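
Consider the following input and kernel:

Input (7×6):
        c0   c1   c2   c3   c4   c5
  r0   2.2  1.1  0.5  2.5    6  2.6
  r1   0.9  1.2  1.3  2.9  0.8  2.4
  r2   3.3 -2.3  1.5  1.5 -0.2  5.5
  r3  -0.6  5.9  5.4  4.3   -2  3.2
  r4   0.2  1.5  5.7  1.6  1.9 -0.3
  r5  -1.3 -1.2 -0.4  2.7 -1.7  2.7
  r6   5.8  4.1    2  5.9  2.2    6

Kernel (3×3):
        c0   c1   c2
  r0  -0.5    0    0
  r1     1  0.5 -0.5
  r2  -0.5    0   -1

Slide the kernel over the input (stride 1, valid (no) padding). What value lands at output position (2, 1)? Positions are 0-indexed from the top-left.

5.25

The receptive field on the input at this output position is [-2.3 1.5 1.5 / 5.9 5.4 4.3 / 1.5 5.7 1.6]. Elementwise product with the kernel and sum: -2.3·-0.5 + 5.9·1 + 5.4·0.5 + 4.3·-0.5 + 1.5·-0.5 + 1.6·-1.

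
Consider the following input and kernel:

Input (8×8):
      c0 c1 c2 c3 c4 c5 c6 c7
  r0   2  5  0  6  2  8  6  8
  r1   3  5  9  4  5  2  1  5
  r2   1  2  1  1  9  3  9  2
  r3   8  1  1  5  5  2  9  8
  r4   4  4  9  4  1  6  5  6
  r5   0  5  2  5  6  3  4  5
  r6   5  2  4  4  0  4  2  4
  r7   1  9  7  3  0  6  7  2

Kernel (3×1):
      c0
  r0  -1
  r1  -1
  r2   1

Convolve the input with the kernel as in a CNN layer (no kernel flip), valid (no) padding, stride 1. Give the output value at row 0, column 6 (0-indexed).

2

The receptive field on the input at this output position is [6 / 1 / 9]. Elementwise product with the kernel and sum: 6·-1 + 1·-1 + 9·1.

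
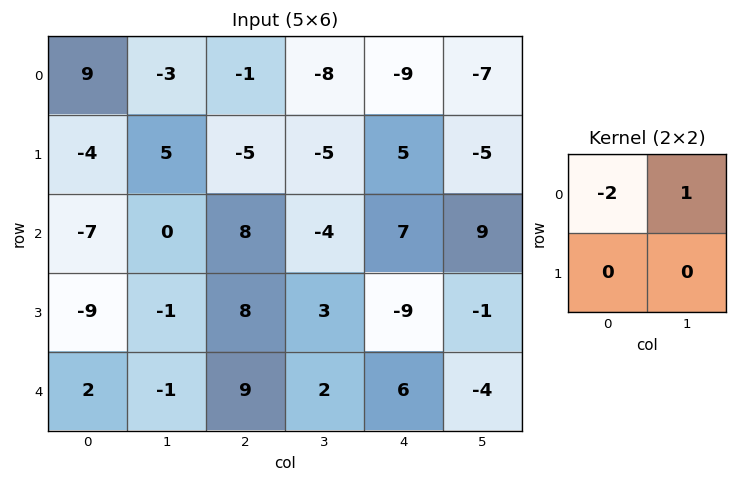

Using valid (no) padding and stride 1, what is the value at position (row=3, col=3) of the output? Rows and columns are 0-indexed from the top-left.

-15

The receptive field on the input at this output position is [3 -9 / 2 6]. Elementwise product with the kernel and sum: 3·-2 + -9·1.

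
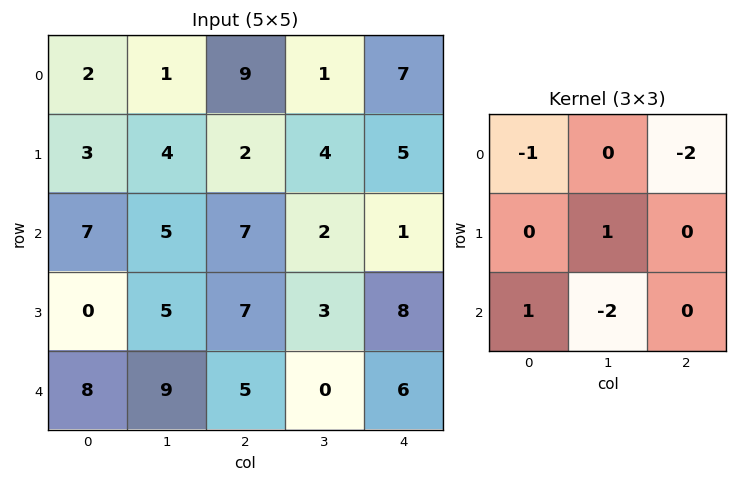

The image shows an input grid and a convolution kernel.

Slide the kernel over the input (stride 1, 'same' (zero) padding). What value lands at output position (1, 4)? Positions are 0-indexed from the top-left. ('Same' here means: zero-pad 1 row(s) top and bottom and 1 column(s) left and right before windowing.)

The receptive field on the zero-padded input at this output position is [1 7 0 / 4 5 0 / 2 1 0]. Elementwise product with the kernel and sum: 1·-1 + 0·-2 + 5·1 + 2·1 + 1·-2.

4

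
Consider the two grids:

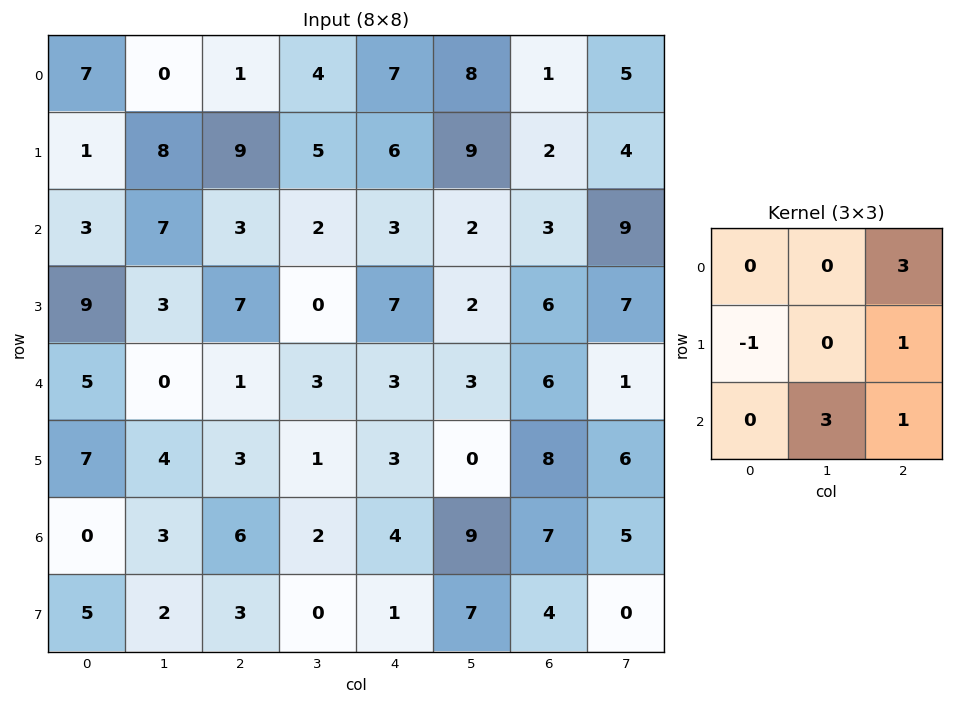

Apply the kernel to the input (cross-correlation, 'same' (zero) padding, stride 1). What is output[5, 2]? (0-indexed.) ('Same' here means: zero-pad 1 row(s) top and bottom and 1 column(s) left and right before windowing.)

26

The receptive field on the zero-padded input at this output position is [0 1 3 / 4 3 1 / 3 6 2]. Elementwise product with the kernel and sum: 3·3 + 4·-1 + 1·1 + 6·3 + 2·1.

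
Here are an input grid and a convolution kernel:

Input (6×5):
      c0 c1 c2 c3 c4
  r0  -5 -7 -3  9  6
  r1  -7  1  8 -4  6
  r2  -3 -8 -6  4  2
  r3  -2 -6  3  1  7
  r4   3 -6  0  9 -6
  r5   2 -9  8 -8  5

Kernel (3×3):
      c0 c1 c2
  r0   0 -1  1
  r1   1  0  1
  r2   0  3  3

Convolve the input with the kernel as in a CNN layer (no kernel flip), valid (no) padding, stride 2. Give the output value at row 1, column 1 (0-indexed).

The receptive field on the input at this output position is [-6 4 2 / 3 1 7 / 0 9 -6]. Elementwise product with the kernel and sum: 4·-1 + 2·1 + 3·1 + 7·1 + 9·3 + -6·3.

17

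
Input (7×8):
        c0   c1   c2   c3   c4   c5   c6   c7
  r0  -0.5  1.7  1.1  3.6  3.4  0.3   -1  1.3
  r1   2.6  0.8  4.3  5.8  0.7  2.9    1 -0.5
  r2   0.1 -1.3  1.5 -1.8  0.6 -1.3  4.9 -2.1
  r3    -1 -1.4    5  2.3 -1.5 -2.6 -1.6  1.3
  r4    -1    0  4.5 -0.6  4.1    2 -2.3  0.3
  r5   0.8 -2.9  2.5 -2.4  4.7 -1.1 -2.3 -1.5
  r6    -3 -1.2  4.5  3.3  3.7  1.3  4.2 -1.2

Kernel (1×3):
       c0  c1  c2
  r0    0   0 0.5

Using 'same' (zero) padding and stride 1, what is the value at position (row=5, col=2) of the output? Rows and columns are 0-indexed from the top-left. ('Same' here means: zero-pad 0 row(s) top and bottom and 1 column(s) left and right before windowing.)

-1.2

The receptive field on the zero-padded input at this output position is [-2.9 2.5 -2.4]. Elementwise product with the kernel and sum: -2.4·0.5.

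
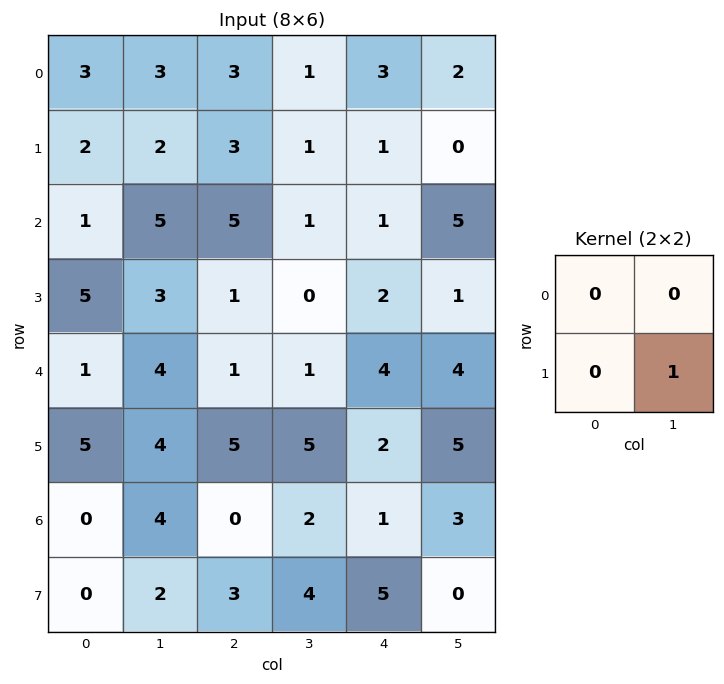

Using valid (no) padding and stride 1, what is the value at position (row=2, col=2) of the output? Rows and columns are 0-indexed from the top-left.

The receptive field on the input at this output position is [5 1 / 1 0]. Elementwise product with the kernel and sum: 0·1.

0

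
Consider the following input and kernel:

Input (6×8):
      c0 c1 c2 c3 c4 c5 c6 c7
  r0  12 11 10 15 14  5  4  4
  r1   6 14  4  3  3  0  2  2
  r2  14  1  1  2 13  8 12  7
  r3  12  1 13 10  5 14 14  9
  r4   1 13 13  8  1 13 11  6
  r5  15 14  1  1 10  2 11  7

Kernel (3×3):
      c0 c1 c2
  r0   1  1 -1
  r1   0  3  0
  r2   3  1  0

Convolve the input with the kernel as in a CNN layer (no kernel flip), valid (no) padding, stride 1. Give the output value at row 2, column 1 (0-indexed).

The receptive field on the input at this output position is [1 1 2 / 1 13 10 / 13 13 8]. Elementwise product with the kernel and sum: 1·1 + 1·1 + 2·-1 + 13·3 + 13·3 + 13·1.

91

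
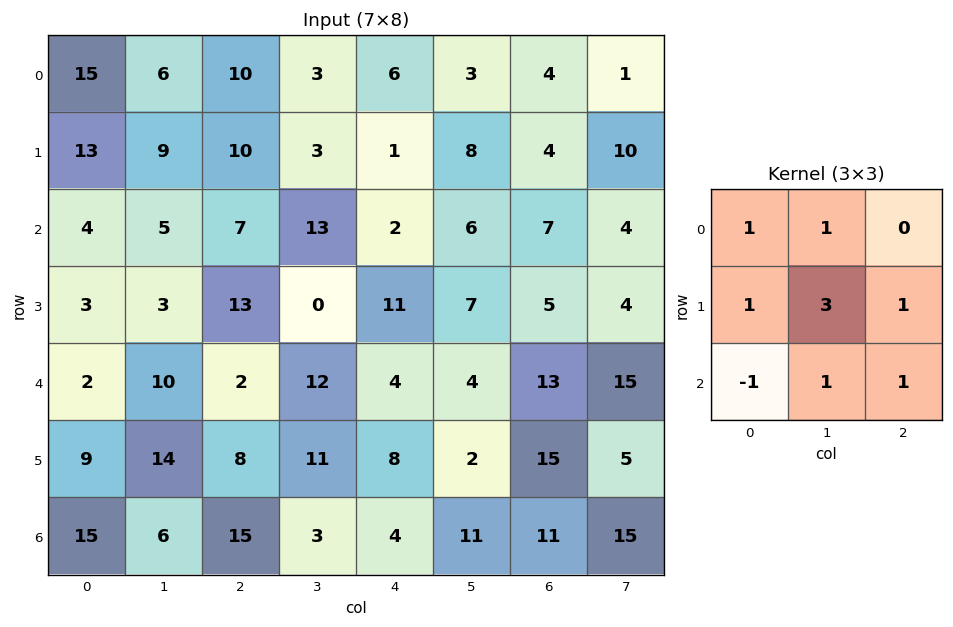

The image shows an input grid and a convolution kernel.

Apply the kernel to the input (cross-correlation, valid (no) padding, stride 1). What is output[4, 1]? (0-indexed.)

73

The receptive field on the input at this output position is [10 2 12 / 14 8 11 / 6 15 3]. Elementwise product with the kernel and sum: 10·1 + 2·1 + 14·1 + 8·3 + 11·1 + 6·-1 + 15·1 + 3·1.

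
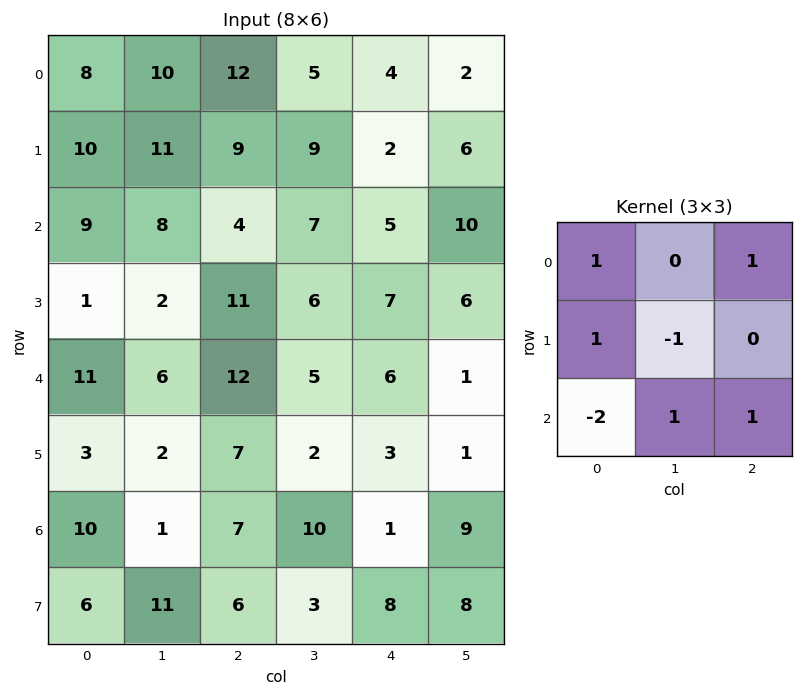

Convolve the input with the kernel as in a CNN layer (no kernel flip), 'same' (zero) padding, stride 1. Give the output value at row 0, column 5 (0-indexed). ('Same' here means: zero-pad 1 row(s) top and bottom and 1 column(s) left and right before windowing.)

4

The receptive field on the zero-padded input at this output position is [0 0 0 / 4 2 0 / 2 6 0]. Elementwise product with the kernel and sum: 0·1 + 0·1 + 4·1 + 2·-1 + 2·-2 + 6·1 + 0·1.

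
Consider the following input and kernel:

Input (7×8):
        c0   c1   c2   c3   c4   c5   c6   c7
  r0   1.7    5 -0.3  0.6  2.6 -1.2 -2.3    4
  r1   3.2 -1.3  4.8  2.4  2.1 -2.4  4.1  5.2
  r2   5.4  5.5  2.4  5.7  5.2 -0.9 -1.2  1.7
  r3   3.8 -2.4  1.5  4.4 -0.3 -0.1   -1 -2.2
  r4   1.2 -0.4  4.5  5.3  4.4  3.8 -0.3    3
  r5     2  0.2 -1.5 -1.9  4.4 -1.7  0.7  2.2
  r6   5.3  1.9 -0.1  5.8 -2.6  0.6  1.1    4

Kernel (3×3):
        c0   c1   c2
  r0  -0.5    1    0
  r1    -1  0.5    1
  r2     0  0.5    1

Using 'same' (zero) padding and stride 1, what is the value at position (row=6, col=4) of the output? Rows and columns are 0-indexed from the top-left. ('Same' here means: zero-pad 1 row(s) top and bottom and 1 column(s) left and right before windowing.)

The receptive field on the zero-padded input at this output position is [-1.9 4.4 -1.7 / 5.8 -2.6 0.6 / 0 0 0]. Elementwise product with the kernel and sum: -1.9·-0.5 + 4.4·1 + 5.8·-1 + -2.6·0.5 + 0.6·1 + 0·0.5 + 0·1.

-1.15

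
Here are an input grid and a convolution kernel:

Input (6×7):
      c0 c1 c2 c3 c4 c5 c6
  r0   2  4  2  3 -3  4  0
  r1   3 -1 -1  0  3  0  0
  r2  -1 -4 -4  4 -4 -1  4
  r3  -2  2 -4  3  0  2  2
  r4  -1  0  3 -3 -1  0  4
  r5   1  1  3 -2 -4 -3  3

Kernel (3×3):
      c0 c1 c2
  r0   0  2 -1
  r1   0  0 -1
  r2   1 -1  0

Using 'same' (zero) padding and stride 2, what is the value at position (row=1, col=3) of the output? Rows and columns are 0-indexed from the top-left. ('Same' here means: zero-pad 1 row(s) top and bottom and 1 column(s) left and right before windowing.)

The receptive field on the zero-padded input at this output position is [0 0 0 / -1 4 0 / 2 2 0]. Elementwise product with the kernel and sum: 0·2 + 0·-1 + 0·-1 + 2·1 + 2·-1.

0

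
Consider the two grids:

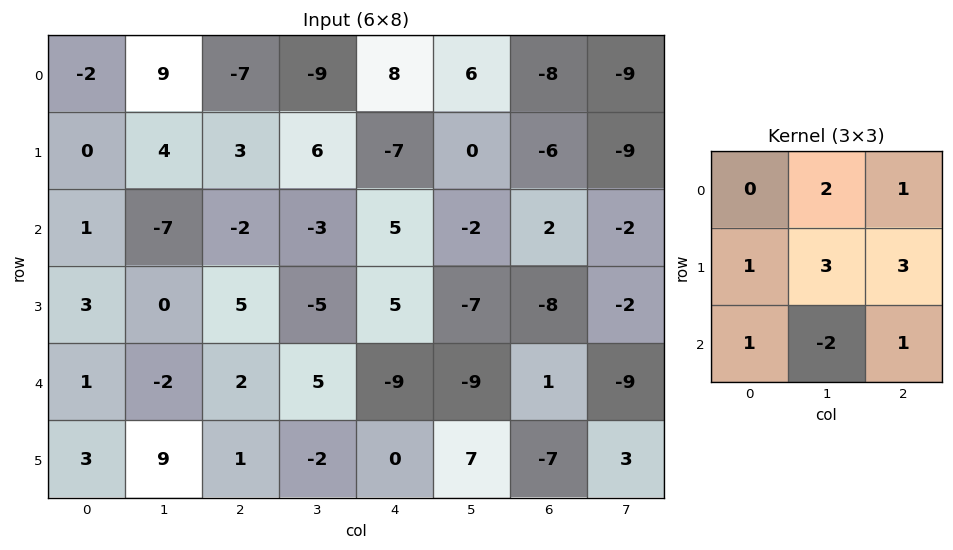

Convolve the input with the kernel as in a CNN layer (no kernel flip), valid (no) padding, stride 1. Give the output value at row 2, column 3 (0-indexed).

The receptive field on the input at this output position is [-3 5 -2 / -5 5 -7 / 5 -9 -9]. Elementwise product with the kernel and sum: 5·2 + -2·1 + -5·1 + 5·3 + -7·3 + 5·1 + -9·-2 + -9·1.

11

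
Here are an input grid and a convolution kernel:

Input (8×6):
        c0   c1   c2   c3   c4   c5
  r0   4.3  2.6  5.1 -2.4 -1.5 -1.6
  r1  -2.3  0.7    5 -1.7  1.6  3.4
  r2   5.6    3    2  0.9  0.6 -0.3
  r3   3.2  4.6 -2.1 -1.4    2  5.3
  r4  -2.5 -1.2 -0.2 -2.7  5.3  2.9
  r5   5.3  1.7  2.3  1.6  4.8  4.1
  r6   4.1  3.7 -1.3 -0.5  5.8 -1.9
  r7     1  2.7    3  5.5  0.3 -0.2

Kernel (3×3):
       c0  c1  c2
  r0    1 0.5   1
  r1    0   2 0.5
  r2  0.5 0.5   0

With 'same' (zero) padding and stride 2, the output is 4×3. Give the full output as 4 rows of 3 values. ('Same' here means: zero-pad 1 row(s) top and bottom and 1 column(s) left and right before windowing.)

Output[0,0]: The receptive field on the zero-padded input at this output position is [0 0 0 / 0 4.3 2.6 / 0 -2.3 0.7]. Elementwise product with the kernel and sum: 0·1 + 0·0.5 + 0·1 + 4.3·2 + 2.6·0.5 + 0·0.5 + -2.3·0.5.
Output[0,1]: The receptive field on the zero-padded input at this output position is [0 0 0 / 2.6 5.1 -2.4 / 0.7 5 -1.7]. Elementwise product with the kernel and sum: 0·1 + 0·0.5 + 0·1 + 5.1·2 + -2.4·0.5 + 0.7·0.5 + 5·0.5.

8.75 11.85 -3.85
13.85 7.2 3.85
3.25 2.4 20.15
14.9 4.45 21.65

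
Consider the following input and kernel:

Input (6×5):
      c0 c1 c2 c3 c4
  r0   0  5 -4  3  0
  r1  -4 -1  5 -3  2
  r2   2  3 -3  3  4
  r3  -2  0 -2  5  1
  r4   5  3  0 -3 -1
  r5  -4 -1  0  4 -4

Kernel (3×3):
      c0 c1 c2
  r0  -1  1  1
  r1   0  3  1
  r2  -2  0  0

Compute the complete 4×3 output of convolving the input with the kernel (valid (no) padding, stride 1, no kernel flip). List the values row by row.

Output[0,0]: The receptive field on the input at this output position is [0 5 -4 / -4 -1 5 / 2 3 -3]. Elementwise product with the kernel and sum: 0·-1 + 5·1 + -4·1 + -1·3 + 5·1 + 2·-2.
Output[0,1]: The receptive field on the input at this output position is [5 -4 3 / -1 5 -3 / 3 -3 3]. Elementwise product with the kernel and sum: 5·-1 + -4·1 + 3·1 + 5·3 + -3·1 + 3·-2.

-1 0 6
18 -3 11
-14 -10 26
17 2 -2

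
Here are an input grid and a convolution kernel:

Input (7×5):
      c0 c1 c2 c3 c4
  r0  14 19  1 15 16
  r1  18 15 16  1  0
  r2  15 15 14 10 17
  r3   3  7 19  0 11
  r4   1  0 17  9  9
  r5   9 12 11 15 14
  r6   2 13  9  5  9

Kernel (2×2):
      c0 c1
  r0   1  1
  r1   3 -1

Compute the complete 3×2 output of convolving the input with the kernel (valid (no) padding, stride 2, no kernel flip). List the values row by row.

Output[0,0]: The receptive field on the input at this output position is [14 19 / 18 15]. Elementwise product with the kernel and sum: 14·1 + 19·1 + 18·3 + 15·-1.
Output[0,1]: The receptive field on the input at this output position is [1 15 / 16 1]. Elementwise product with the kernel and sum: 1·1 + 15·1 + 16·3 + 1·-1.

72 63
32 81
16 44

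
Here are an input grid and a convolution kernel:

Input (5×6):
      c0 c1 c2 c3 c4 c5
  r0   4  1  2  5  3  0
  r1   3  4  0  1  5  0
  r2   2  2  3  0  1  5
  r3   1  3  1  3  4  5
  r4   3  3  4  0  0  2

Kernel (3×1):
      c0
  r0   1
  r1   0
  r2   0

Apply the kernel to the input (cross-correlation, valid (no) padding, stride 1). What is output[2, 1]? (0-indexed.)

The receptive field on the input at this output position is [2 / 3 / 3]. Elementwise product with the kernel and sum: 2·1.

2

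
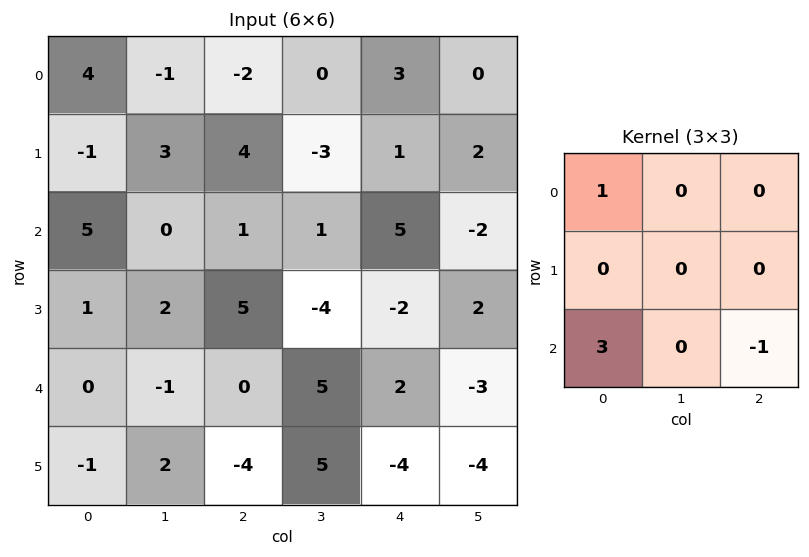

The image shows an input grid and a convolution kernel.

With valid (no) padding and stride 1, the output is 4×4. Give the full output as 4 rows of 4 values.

18 -2 -4 5
-3 13 21 -17
5 -8 -1 19
2 3 -3 15

Output[0,0]: The receptive field on the input at this output position is [4 -1 -2 / -1 3 4 / 5 0 1]. Elementwise product with the kernel and sum: 4·1 + 5·3 + 1·-1.
Output[0,1]: The receptive field on the input at this output position is [-1 -2 0 / 3 4 -3 / 0 1 1]. Elementwise product with the kernel and sum: -1·1 + 0·3 + 1·-1.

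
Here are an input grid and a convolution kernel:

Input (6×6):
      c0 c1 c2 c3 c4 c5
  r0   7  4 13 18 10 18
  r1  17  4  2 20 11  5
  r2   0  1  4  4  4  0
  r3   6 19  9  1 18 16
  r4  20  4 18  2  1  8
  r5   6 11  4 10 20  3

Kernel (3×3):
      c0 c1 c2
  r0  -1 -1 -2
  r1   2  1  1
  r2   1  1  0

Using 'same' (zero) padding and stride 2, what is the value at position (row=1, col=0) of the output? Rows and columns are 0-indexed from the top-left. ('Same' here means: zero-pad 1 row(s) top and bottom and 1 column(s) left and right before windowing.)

-18

The receptive field on the zero-padded input at this output position is [0 17 4 / 0 0 1 / 0 6 19]. Elementwise product with the kernel and sum: 0·-1 + 17·-1 + 4·-2 + 0·2 + 0·1 + 1·1 + 0·1 + 6·1.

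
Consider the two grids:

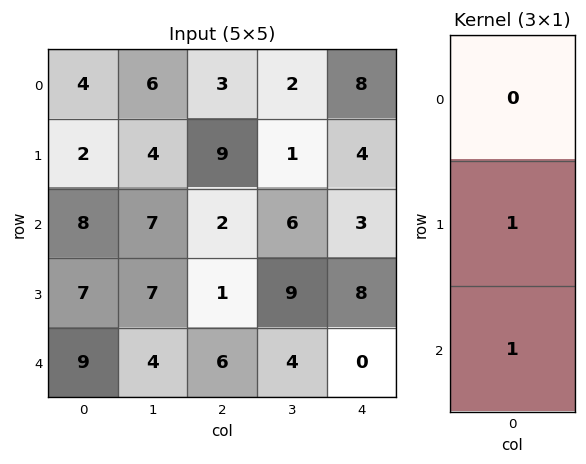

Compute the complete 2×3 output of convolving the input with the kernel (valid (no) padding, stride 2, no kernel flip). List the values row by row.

10 11 7
16 7 8

Output[0,0]: The receptive field on the input at this output position is [4 / 2 / 8]. Elementwise product with the kernel and sum: 2·1 + 8·1.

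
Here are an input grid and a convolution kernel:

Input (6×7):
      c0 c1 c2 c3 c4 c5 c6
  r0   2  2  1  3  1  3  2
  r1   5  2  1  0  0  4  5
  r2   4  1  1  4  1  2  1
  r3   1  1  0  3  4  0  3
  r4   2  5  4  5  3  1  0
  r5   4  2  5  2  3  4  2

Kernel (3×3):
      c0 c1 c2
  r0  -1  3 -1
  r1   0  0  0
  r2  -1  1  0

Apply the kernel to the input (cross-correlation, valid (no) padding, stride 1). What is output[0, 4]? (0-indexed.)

7

The receptive field on the input at this output position is [1 3 2 / 0 4 5 / 1 2 1]. Elementwise product with the kernel and sum: 1·-1 + 3·3 + 2·-1 + 1·-1 + 2·1.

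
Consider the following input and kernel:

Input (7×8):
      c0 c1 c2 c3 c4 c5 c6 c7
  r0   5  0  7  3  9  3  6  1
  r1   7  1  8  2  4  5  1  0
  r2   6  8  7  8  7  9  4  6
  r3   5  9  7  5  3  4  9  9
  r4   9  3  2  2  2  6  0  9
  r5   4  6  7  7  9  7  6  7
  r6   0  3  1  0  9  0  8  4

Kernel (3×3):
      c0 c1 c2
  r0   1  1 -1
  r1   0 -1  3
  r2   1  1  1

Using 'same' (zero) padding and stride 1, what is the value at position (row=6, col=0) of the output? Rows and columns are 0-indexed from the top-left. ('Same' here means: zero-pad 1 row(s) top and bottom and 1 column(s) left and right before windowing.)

7

The receptive field on the zero-padded input at this output position is [0 4 6 / 0 0 3 / 0 0 0]. Elementwise product with the kernel and sum: 0·1 + 4·1 + 6·-1 + 0·-1 + 3·3 + 0·1 + 0·1 + 0·1.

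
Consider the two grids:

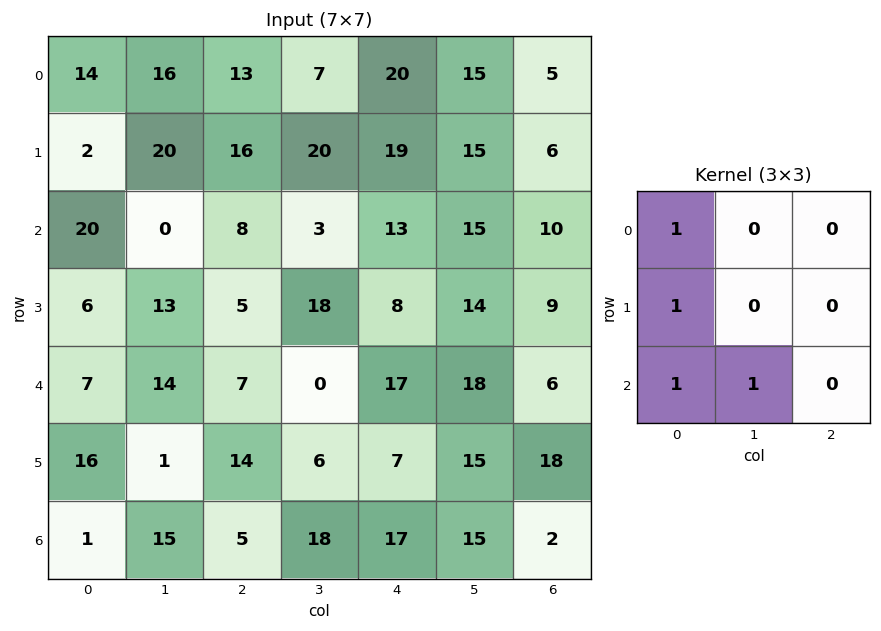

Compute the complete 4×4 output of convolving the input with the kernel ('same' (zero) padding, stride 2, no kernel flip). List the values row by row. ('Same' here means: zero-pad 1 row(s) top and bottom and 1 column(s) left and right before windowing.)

2 52 46 36
6 38 49 53
16 42 31 65
0 16 24 30

Output[0,0]: The receptive field on the zero-padded input at this output position is [0 0 0 / 0 14 16 / 0 2 20]. Elementwise product with the kernel and sum: 0·1 + 0·1 + 0·1 + 2·1.
Output[0,1]: The receptive field on the zero-padded input at this output position is [0 0 0 / 16 13 7 / 20 16 20]. Elementwise product with the kernel and sum: 0·1 + 16·1 + 20·1 + 16·1.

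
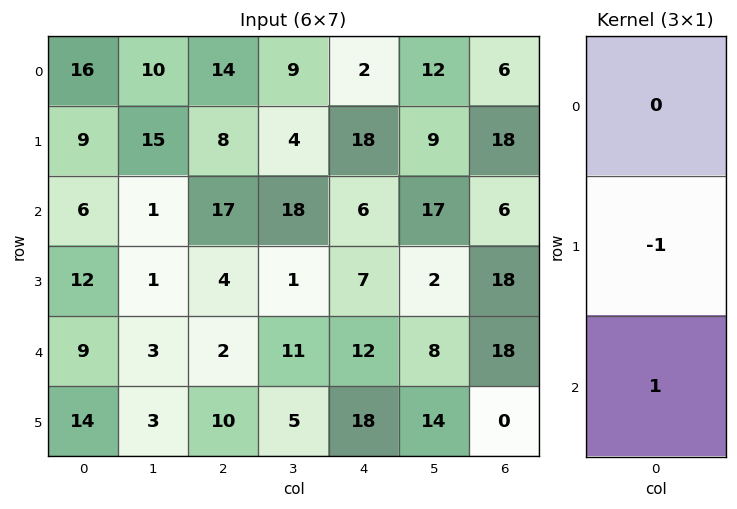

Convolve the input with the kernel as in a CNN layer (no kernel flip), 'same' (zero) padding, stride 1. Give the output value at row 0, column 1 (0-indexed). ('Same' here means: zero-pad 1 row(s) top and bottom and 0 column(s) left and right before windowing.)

5

The receptive field on the zero-padded input at this output position is [0 / 10 / 15]. Elementwise product with the kernel and sum: 10·-1 + 15·1.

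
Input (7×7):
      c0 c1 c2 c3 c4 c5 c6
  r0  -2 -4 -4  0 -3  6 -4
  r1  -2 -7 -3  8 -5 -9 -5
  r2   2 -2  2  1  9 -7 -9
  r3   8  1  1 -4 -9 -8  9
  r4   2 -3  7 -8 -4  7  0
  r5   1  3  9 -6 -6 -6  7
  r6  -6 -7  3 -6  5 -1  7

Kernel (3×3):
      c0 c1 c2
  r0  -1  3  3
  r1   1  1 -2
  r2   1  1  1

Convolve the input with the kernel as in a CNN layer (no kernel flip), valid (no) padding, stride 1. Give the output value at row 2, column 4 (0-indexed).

-89

The receptive field on the input at this output position is [9 -7 -9 / -9 -8 9 / -4 7 0]. Elementwise product with the kernel and sum: 9·-1 + -7·3 + -9·3 + -9·1 + -8·1 + 9·-2 + -4·1 + 7·1 + 0·1.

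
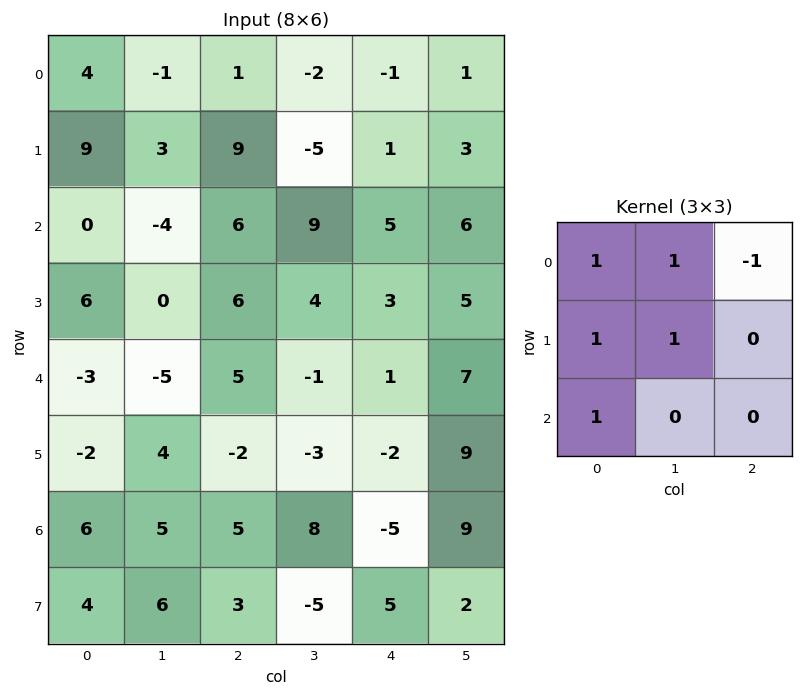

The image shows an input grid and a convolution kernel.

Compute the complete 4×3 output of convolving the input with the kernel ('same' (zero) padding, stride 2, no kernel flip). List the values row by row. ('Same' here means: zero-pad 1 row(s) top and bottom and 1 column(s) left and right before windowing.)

Output[0,0]: The receptive field on the zero-padded input at this output position is [0 0 0 / 0 4 -1 / 0 9 3]. Elementwise product with the kernel and sum: 0·1 + 0·1 + 0·-1 + 0·1 + 4·1 + 0·1.

4 3 -8
6 19 11
3 6 -1
0 21 -16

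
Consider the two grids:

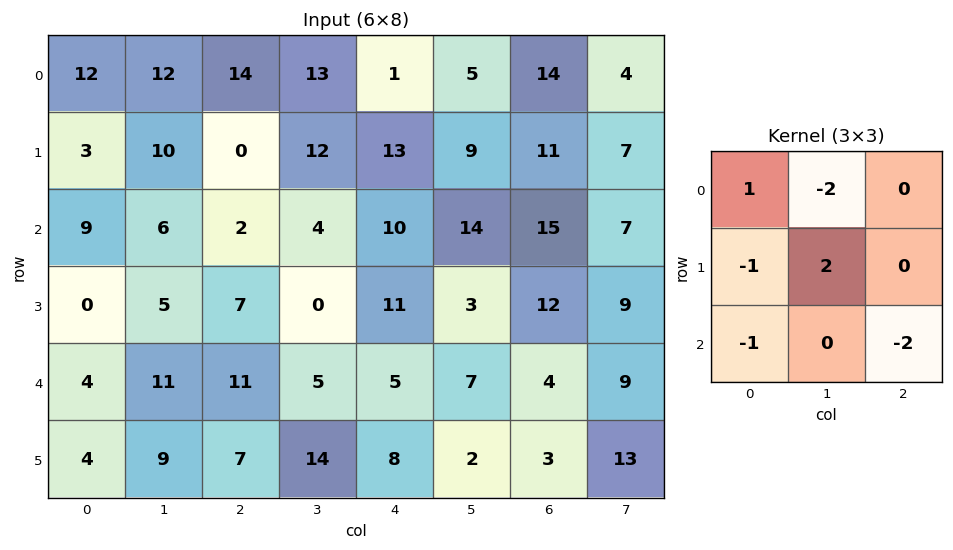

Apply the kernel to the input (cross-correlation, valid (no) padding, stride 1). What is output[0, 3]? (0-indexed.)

-7

The receptive field on the input at this output position is [13 1 5 / 12 13 9 / 4 10 14]. Elementwise product with the kernel and sum: 13·1 + 1·-2 + 12·-1 + 13·2 + 4·-1 + 14·-2.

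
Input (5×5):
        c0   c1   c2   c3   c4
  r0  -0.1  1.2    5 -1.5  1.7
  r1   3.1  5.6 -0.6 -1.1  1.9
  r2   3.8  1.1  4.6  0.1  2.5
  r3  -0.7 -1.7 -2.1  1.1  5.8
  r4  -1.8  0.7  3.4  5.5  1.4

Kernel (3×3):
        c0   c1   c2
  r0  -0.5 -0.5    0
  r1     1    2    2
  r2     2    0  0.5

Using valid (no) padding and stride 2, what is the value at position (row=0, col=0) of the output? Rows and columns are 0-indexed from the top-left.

The receptive field on the input at this output position is [-0.1 1.2 5 / 3.1 5.6 -0.6 / 3.8 1.1 4.6]. Elementwise product with the kernel and sum: -0.1·-0.5 + 1.2·-0.5 + 3.1·1 + 5.6·2 + -0.6·2 + 3.8·2 + 4.6·0.5.

22.45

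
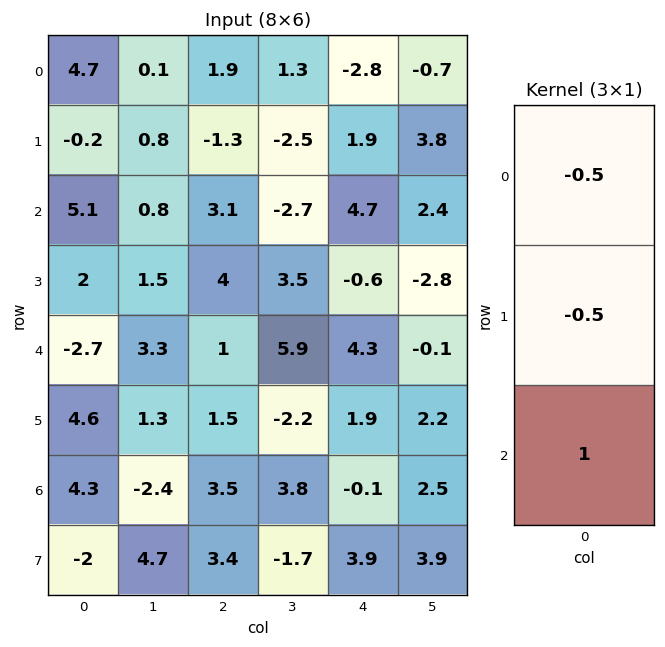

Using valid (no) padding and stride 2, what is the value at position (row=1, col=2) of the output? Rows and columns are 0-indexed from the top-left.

2.25

The receptive field on the input at this output position is [4.7 / -0.6 / 4.3]. Elementwise product with the kernel and sum: 4.7·-0.5 + -0.6·-0.5 + 4.3·1.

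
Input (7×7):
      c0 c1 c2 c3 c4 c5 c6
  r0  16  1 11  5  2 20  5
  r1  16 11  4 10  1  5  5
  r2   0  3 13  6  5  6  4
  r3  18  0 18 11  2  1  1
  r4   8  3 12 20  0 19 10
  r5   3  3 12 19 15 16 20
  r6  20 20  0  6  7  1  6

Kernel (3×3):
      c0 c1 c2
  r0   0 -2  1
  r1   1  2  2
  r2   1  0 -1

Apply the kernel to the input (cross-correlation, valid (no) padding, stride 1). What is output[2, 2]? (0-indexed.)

The receptive field on the input at this output position is [13 6 5 / 18 11 2 / 12 20 0]. Elementwise product with the kernel and sum: 6·-2 + 5·1 + 18·1 + 11·2 + 2·2 + 12·1 + 0·-1.

49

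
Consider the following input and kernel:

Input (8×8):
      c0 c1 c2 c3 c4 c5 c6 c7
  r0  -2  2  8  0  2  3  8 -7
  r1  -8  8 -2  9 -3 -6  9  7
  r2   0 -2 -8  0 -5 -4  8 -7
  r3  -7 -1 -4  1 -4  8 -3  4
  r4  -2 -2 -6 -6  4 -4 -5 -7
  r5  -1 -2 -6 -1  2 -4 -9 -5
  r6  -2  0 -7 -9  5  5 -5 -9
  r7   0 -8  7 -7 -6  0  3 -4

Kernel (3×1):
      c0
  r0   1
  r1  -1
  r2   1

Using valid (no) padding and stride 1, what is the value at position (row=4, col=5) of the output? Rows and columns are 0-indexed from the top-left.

The receptive field on the input at this output position is [-4 / -4 / 5]. Elementwise product with the kernel and sum: -4·1 + -4·-1 + 5·1.

5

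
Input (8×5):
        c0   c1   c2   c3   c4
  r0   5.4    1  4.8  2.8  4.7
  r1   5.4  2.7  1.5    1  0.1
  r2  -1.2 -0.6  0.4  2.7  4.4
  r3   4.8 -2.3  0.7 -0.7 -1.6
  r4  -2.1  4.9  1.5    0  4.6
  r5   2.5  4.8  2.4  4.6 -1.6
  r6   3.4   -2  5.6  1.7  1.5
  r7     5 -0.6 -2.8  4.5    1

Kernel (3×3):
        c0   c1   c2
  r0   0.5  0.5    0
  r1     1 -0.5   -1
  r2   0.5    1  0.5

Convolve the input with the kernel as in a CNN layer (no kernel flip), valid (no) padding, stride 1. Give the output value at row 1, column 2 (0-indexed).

The receptive field on the input at this output position is [1.5 1 0.1 / 0.4 2.7 4.4 / 0.7 -0.7 -1.6]. Elementwise product with the kernel and sum: 1.5·0.5 + 1·0.5 + 0.4·1 + 2.7·-0.5 + 4.4·-1 + 0.7·0.5 + -0.7·1 + -1.6·0.5.

-5.25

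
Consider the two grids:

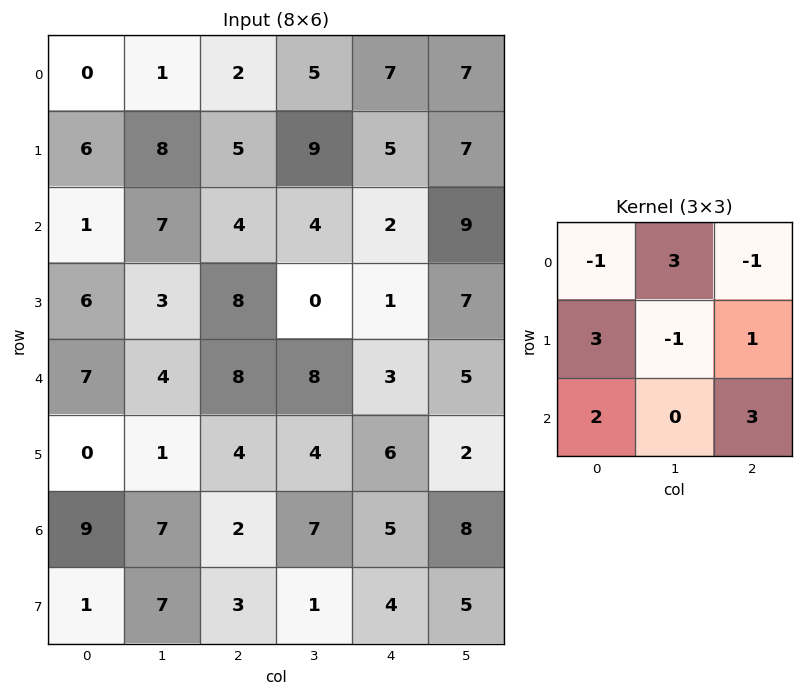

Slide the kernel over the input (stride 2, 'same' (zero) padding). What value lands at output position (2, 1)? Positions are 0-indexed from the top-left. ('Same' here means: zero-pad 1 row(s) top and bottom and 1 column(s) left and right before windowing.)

The receptive field on the zero-padded input at this output position is [3 8 0 / 4 8 8 / 1 4 4]. Elementwise product with the kernel and sum: 3·-1 + 8·3 + 0·-1 + 4·3 + 8·-1 + 8·1 + 1·2 + 4·3.

47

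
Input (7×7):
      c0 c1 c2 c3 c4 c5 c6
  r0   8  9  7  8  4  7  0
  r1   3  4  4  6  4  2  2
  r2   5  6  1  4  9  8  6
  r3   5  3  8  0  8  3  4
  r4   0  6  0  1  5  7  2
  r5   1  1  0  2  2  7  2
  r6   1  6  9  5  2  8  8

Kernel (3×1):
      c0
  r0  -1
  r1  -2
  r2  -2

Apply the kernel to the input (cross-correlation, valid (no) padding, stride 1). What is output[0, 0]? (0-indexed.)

-24

The receptive field on the input at this output position is [8 / 3 / 5]. Elementwise product with the kernel and sum: 8·-1 + 3·-2 + 5·-2.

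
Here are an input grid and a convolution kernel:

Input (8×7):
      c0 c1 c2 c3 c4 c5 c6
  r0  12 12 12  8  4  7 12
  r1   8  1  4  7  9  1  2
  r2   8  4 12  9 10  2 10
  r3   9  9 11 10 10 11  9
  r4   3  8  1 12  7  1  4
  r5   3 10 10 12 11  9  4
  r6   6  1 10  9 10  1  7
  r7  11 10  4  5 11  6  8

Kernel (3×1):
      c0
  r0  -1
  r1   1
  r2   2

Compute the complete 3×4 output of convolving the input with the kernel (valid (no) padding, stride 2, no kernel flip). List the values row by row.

12 16 25 10
7 1 14 7
12 29 24 14

Output[0,0]: The receptive field on the input at this output position is [12 / 8 / 8]. Elementwise product with the kernel and sum: 12·-1 + 8·1 + 8·2.
Output[0,1]: The receptive field on the input at this output position is [12 / 4 / 12]. Elementwise product with the kernel and sum: 12·-1 + 4·1 + 12·2.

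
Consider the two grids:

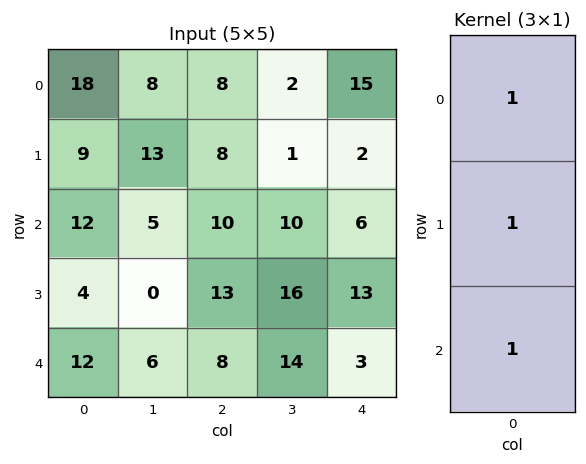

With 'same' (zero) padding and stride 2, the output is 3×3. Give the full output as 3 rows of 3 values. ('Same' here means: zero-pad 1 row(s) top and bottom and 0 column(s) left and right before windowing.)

27 16 17
25 31 21
16 21 16

Output[0,0]: The receptive field on the zero-padded input at this output position is [0 / 18 / 9]. Elementwise product with the kernel and sum: 0·1 + 18·1 + 9·1.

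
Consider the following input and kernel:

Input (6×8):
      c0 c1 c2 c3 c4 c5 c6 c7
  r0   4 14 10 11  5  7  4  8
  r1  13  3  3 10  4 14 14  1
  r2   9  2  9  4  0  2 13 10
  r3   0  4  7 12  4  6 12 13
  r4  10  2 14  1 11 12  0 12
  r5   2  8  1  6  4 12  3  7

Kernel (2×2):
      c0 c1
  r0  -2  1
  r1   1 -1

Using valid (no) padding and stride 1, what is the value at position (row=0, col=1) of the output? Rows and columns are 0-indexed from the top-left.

The receptive field on the input at this output position is [14 10 / 3 3]. Elementwise product with the kernel and sum: 14·-2 + 10·1 + 3·1 + 3·-1.

-18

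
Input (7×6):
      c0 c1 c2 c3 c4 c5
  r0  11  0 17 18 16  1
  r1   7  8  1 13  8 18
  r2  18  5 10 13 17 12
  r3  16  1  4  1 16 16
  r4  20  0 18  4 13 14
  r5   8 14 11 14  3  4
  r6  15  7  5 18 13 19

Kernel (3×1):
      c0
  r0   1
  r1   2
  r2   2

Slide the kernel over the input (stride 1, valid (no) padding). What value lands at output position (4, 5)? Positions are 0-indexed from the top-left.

60

The receptive field on the input at this output position is [14 / 4 / 19]. Elementwise product with the kernel and sum: 14·1 + 4·2 + 19·2.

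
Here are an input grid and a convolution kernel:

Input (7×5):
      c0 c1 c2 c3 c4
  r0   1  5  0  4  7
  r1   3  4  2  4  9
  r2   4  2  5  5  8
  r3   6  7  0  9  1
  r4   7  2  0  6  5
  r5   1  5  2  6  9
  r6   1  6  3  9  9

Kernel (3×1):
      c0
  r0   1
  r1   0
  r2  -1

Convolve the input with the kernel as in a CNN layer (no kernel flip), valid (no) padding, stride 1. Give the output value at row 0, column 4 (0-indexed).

-1

The receptive field on the input at this output position is [7 / 9 / 8]. Elementwise product with the kernel and sum: 7·1 + 8·-1.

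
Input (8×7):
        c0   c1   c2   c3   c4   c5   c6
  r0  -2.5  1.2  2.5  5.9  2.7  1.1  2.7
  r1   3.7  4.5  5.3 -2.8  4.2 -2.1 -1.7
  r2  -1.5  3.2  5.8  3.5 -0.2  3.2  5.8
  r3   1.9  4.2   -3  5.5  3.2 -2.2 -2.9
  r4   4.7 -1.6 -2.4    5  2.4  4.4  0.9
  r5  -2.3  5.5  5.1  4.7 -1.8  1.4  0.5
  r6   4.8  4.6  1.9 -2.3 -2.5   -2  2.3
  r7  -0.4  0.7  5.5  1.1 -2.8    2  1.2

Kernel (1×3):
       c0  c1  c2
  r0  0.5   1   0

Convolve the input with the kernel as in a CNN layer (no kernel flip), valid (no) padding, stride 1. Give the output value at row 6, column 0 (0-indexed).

The receptive field on the input at this output position is [4.8 4.6 1.9]. Elementwise product with the kernel and sum: 4.8·0.5 + 4.6·1.

7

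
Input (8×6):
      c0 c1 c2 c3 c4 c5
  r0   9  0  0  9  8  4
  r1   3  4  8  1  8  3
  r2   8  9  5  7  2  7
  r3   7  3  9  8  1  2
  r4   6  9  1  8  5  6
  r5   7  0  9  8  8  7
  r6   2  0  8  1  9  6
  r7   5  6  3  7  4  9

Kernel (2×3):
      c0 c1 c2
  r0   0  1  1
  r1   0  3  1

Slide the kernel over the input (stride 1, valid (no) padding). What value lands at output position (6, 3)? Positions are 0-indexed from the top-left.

36

The receptive field on the input at this output position is [1 9 6 / 7 4 9]. Elementwise product with the kernel and sum: 9·1 + 6·1 + 4·3 + 9·1.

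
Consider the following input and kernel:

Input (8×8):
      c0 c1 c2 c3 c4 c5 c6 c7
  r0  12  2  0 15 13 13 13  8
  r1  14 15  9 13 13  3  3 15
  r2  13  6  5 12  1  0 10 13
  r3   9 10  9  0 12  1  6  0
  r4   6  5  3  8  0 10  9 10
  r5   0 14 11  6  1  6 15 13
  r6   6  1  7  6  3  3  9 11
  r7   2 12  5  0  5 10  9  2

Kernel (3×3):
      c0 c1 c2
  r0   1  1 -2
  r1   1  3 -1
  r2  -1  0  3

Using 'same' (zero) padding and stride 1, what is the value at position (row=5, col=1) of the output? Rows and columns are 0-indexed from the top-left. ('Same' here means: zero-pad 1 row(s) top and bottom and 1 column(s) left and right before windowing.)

The receptive field on the zero-padded input at this output position is [6 5 3 / 0 14 11 / 6 1 7]. Elementwise product with the kernel and sum: 6·1 + 5·1 + 3·-2 + 0·1 + 14·3 + 11·-1 + 6·-1 + 7·3.

51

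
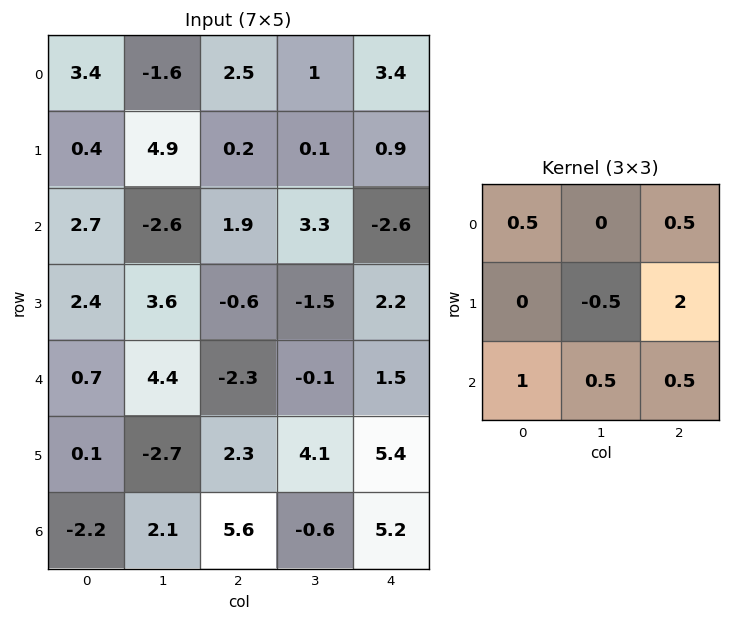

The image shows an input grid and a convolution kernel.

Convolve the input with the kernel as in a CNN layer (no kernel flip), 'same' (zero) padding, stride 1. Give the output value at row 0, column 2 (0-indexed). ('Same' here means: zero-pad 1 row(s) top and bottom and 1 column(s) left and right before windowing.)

5.8

The receptive field on the zero-padded input at this output position is [0 0 0 / -1.6 2.5 1 / 4.9 0.2 0.1]. Elementwise product with the kernel and sum: 0·0.5 + 0·0.5 + 2.5·-0.5 + 1·2 + 4.9·1 + 0.2·0.5 + 0.1·0.5.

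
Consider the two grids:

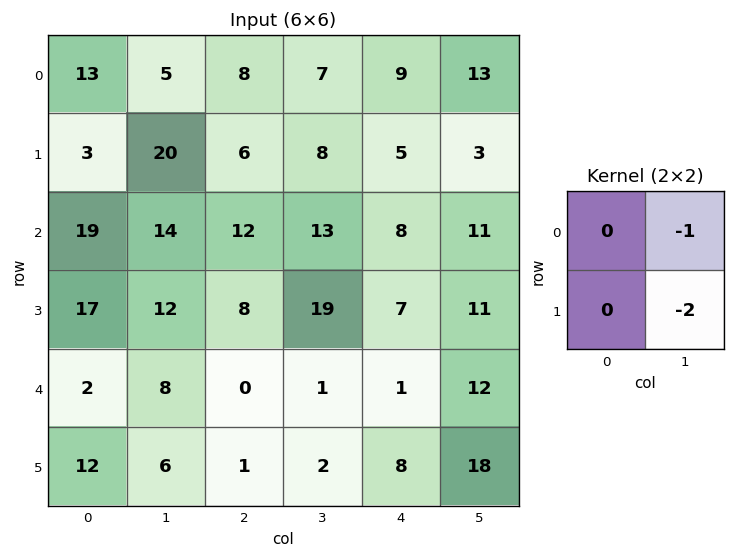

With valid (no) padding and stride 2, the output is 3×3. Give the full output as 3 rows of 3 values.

-45 -23 -19
-38 -51 -33
-20 -5 -48

Output[0,0]: The receptive field on the input at this output position is [13 5 / 3 20]. Elementwise product with the kernel and sum: 5·-1 + 20·-2.
Output[0,1]: The receptive field on the input at this output position is [8 7 / 6 8]. Elementwise product with the kernel and sum: 7·-1 + 8·-2.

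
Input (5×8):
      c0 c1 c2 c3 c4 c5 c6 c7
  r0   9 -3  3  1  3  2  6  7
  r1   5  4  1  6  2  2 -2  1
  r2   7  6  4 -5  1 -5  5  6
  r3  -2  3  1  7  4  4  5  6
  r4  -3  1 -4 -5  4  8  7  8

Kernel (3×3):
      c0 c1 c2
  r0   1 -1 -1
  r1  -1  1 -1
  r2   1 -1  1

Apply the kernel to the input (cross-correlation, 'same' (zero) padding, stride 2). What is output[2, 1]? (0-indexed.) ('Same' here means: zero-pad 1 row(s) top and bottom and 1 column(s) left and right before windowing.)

The receptive field on the zero-padded input at this output position is [3 1 7 / 1 -4 -5 / 0 0 0]. Elementwise product with the kernel and sum: 3·1 + 1·-1 + 7·-1 + 1·-1 + -4·1 + -5·-1 + 0·1 + 0·-1 + 0·1.

-5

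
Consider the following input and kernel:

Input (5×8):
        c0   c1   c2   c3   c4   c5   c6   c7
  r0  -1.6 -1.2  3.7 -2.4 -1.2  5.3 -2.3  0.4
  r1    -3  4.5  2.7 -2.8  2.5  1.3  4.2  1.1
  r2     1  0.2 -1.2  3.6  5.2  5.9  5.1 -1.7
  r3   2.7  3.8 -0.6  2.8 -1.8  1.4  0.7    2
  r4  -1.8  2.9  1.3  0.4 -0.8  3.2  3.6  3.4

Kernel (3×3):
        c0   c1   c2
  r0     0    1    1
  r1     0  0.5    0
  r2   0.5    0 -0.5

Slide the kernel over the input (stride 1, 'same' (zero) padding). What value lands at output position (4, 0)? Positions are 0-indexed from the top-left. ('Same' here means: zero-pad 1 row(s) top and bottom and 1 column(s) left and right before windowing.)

5.6

The receptive field on the zero-padded input at this output position is [0 2.7 3.8 / 0 -1.8 2.9 / 0 0 0]. Elementwise product with the kernel and sum: 2.7·1 + 3.8·1 + -1.8·0.5 + 0·0.5 + 0·-0.5.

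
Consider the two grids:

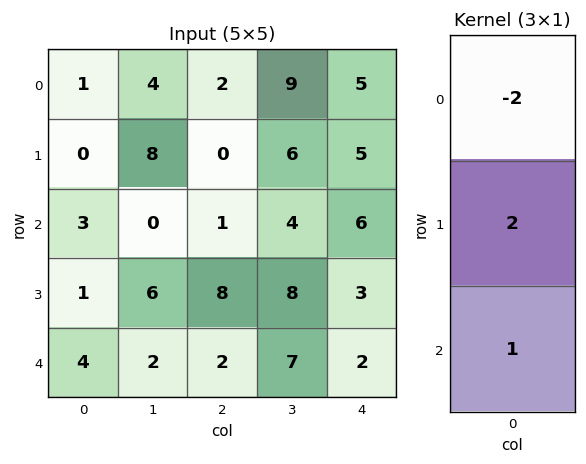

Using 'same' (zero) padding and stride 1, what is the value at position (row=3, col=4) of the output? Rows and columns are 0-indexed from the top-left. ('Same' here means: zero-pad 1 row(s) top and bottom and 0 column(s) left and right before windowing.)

The receptive field on the zero-padded input at this output position is [6 / 3 / 2]. Elementwise product with the kernel and sum: 6·-2 + 3·2 + 2·1.

-4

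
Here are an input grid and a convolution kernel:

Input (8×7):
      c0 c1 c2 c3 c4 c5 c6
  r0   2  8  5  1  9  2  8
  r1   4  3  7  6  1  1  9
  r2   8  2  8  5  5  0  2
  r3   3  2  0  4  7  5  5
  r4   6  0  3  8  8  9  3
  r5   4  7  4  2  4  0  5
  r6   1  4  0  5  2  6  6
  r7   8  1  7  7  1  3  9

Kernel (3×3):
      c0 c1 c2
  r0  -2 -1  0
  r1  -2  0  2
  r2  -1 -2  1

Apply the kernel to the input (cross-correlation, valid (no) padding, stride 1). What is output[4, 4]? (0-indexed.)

The receptive field on the input at this output position is [8 9 3 / 4 0 5 / 2 6 6]. Elementwise product with the kernel and sum: 8·-2 + 9·-1 + 4·-2 + 5·2 + 2·-1 + 6·-2 + 6·1.

-31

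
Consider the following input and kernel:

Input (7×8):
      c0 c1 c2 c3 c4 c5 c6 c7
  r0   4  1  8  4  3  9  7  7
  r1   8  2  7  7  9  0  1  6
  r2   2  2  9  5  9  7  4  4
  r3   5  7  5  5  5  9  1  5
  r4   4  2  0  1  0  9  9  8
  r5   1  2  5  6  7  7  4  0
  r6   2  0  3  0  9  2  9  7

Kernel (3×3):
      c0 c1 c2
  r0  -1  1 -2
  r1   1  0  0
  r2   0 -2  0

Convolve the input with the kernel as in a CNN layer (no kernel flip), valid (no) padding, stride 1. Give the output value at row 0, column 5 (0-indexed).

The receptive field on the input at this output position is [9 7 7 / 0 1 6 / 7 4 4]. Elementwise product with the kernel and sum: 9·-1 + 7·1 + 7·-2 + 0·1 + 4·-2.

-24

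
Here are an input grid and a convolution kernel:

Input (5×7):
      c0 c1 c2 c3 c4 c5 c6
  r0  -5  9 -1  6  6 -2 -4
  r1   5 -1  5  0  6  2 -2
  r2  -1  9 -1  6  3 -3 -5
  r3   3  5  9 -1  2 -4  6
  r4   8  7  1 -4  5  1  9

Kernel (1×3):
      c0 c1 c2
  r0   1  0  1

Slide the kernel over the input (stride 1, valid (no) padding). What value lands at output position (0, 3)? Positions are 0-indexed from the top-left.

The receptive field on the input at this output position is [6 6 -2]. Elementwise product with the kernel and sum: 6·1 + -2·1.

4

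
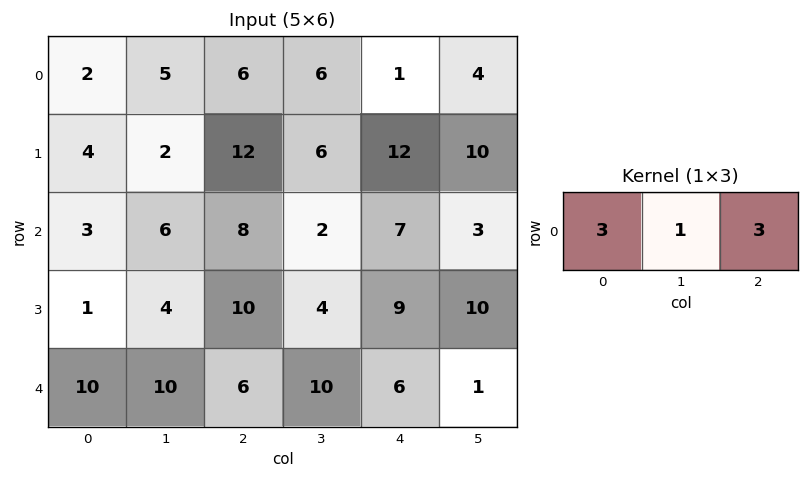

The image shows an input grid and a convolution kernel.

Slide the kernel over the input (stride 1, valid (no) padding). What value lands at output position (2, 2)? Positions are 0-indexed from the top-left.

47

The receptive field on the input at this output position is [8 2 7]. Elementwise product with the kernel and sum: 8·3 + 2·1 + 7·3.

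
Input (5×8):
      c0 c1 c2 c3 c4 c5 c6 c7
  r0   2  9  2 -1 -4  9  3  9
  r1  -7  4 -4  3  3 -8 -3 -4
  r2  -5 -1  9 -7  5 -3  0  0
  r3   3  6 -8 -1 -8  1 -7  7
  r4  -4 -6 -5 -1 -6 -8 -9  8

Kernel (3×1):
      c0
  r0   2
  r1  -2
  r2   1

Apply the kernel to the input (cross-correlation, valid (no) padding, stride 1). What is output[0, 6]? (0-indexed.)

The receptive field on the input at this output position is [3 / -3 / 0]. Elementwise product with the kernel and sum: 3·2 + -3·-2 + 0·1.

12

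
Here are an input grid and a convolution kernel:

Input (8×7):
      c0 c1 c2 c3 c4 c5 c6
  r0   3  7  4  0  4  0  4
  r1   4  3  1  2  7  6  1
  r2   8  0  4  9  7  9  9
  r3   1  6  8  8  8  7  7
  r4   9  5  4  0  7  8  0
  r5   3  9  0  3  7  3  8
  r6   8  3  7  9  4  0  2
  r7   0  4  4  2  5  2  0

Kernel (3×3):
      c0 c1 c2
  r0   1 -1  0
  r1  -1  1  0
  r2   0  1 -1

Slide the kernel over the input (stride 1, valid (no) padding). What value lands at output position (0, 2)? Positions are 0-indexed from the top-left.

7

The receptive field on the input at this output position is [4 0 4 / 1 2 7 / 4 9 7]. Elementwise product with the kernel and sum: 4·1 + 0·-1 + 1·-1 + 2·1 + 9·1 + 7·-1.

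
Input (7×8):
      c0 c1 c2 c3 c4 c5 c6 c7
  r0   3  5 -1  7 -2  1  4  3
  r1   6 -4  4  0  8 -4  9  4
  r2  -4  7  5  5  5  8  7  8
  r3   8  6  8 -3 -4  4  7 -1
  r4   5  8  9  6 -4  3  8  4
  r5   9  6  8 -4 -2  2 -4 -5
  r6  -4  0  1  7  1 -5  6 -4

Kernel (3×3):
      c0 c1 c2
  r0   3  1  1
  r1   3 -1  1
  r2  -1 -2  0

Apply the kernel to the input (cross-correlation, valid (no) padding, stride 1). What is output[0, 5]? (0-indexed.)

The receptive field on the input at this output position is [1 4 3 / -4 9 4 / 8 7 8]. Elementwise product with the kernel and sum: 1·3 + 4·1 + 3·1 + -4·3 + 9·-1 + 4·1 + 8·-1 + 7·-2.

-29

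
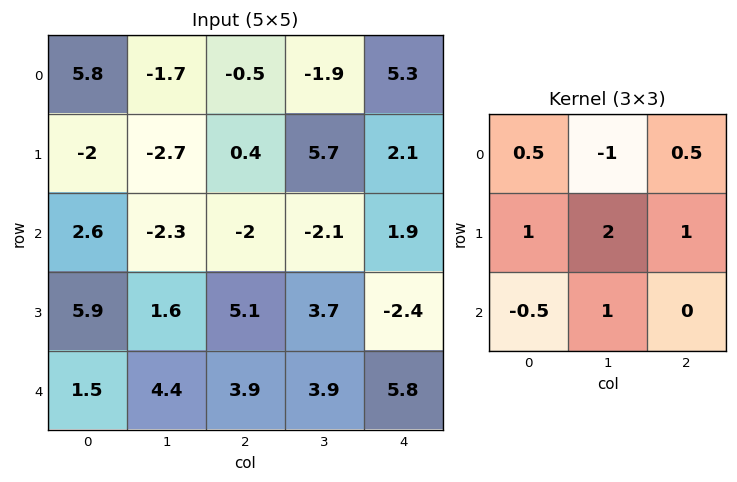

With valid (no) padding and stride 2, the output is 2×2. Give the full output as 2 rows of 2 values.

-6.25 17.1
20.45 14.1

Output[0,0]: The receptive field on the input at this output position is [5.8 -1.7 -0.5 / -2 -2.7 0.4 / 2.6 -2.3 -2]. Elementwise product with the kernel and sum: 5.8·0.5 + -1.7·-1 + -0.5·0.5 + -2·1 + -2.7·2 + 0.4·1 + 2.6·-0.5 + -2.3·1.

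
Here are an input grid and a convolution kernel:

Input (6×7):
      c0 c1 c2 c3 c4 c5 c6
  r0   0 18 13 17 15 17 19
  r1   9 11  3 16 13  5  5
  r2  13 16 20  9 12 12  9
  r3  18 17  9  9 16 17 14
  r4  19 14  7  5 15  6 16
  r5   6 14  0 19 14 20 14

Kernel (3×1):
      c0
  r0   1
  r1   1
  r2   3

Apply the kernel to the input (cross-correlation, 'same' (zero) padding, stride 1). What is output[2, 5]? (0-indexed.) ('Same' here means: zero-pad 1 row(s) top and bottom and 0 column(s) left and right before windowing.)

68

The receptive field on the zero-padded input at this output position is [5 / 12 / 17]. Elementwise product with the kernel and sum: 5·1 + 12·1 + 17·3.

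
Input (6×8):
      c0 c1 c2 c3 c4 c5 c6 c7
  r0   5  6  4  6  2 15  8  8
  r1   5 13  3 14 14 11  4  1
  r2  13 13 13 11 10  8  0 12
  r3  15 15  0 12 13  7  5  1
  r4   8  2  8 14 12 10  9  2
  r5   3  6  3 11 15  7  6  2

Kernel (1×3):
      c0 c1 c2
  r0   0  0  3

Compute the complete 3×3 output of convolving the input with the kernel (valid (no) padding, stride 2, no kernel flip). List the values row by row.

Output[0,0]: The receptive field on the input at this output position is [5 6 4]. Elementwise product with the kernel and sum: 4·3.
Output[0,1]: The receptive field on the input at this output position is [4 6 2]. Elementwise product with the kernel and sum: 2·3.

12 6 24
39 30 0
24 36 27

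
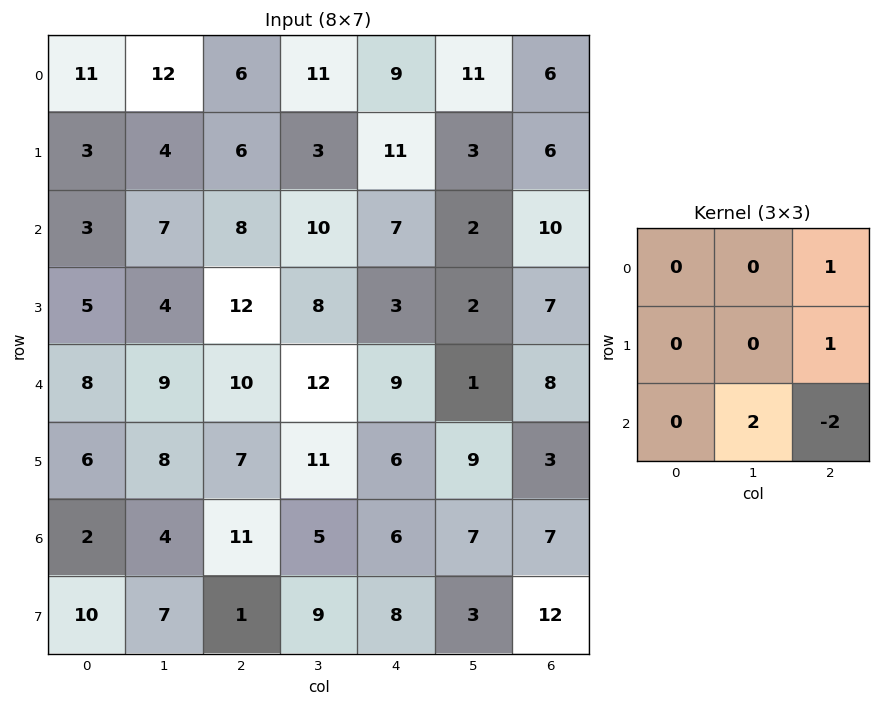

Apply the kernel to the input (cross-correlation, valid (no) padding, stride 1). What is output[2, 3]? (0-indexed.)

20

The receptive field on the input at this output position is [10 7 2 / 8 3 2 / 12 9 1]. Elementwise product with the kernel and sum: 2·1 + 2·1 + 9·2 + 1·-2.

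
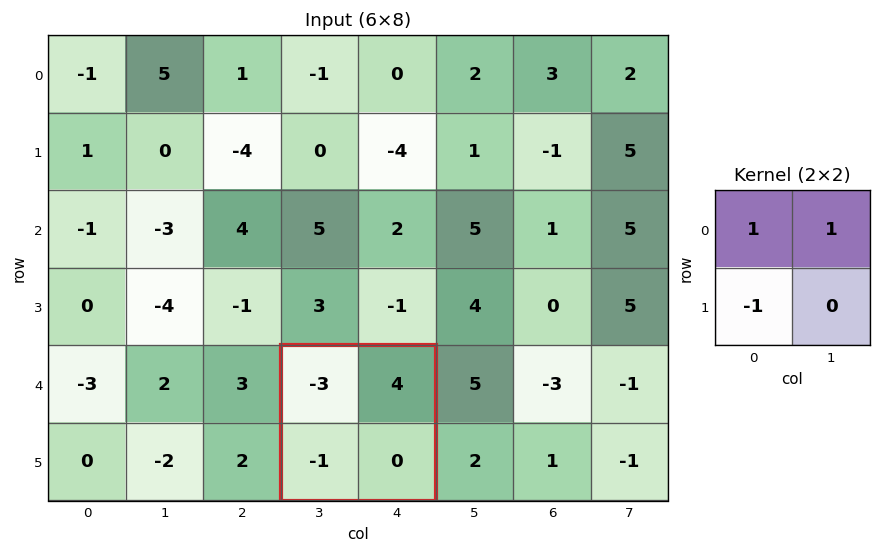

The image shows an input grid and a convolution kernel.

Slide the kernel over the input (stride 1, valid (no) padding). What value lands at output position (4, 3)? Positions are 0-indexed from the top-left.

2

The receptive field on the input at this output position is [-3 4 / -1 0]. Elementwise product with the kernel and sum: -3·1 + 4·1 + -1·-1.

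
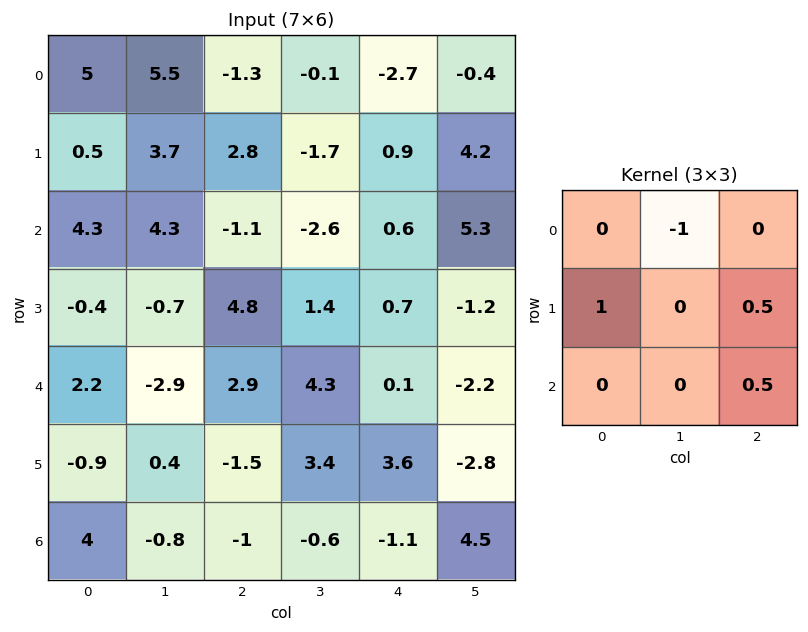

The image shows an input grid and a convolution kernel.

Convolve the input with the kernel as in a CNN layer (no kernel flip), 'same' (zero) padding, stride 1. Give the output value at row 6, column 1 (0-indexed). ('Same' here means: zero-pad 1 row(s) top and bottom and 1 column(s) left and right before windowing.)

3.1

The receptive field on the zero-padded input at this output position is [-0.9 0.4 -1.5 / 4 -0.8 -1 / 0 0 0]. Elementwise product with the kernel and sum: 0.4·-1 + 4·1 + -1·0.5 + 0·0.5.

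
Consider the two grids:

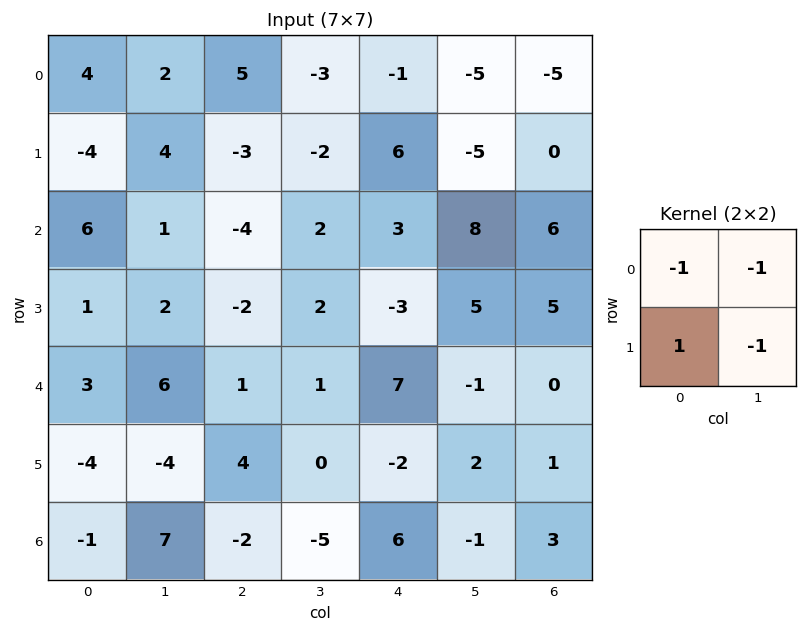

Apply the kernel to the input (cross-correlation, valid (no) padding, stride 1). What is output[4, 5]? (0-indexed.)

2

The receptive field on the input at this output position is [-1 0 / 2 1]. Elementwise product with the kernel and sum: -1·-1 + 0·-1 + 2·1 + 1·-1.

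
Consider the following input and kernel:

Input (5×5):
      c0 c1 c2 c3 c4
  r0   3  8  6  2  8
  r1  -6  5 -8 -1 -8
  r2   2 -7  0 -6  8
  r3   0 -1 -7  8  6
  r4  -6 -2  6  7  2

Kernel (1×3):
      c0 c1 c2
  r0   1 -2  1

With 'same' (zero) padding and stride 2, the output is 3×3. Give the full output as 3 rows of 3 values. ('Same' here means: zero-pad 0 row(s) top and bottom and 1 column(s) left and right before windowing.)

2 -2 -14
-11 -13 -22
10 -7 3

Output[0,0]: The receptive field on the zero-padded input at this output position is [0 3 8]. Elementwise product with the kernel and sum: 0·1 + 3·-2 + 8·1.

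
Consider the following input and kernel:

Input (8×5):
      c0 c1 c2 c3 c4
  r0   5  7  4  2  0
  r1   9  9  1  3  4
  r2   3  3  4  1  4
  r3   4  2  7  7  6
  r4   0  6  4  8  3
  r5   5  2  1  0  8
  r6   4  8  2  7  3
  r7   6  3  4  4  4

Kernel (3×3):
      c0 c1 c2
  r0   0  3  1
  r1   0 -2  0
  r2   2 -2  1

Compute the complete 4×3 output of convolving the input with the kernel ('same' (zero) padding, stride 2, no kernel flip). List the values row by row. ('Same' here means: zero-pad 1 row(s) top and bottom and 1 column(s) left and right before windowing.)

-19 11 -2
24 -5 6
6 22 -4
0 1 18

Output[0,0]: The receptive field on the zero-padded input at this output position is [0 0 0 / 0 5 7 / 0 9 9]. Elementwise product with the kernel and sum: 0·3 + 0·1 + 5·-2 + 0·2 + 9·-2 + 9·1.
Output[0,1]: The receptive field on the zero-padded input at this output position is [0 0 0 / 7 4 2 / 9 1 3]. Elementwise product with the kernel and sum: 0·3 + 0·1 + 4·-2 + 9·2 + 1·-2 + 3·1.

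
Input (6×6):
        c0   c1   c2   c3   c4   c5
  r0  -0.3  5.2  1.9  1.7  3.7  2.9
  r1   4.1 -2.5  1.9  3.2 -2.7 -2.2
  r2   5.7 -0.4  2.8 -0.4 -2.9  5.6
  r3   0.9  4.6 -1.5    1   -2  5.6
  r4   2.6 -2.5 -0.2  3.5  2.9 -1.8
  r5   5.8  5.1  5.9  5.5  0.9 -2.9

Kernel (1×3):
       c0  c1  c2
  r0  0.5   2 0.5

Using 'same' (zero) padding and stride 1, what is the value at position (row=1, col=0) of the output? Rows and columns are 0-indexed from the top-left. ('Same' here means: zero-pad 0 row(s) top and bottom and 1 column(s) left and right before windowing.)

6.95

The receptive field on the zero-padded input at this output position is [0 4.1 -2.5]. Elementwise product with the kernel and sum: 0·0.5 + 4.1·2 + -2.5·0.5.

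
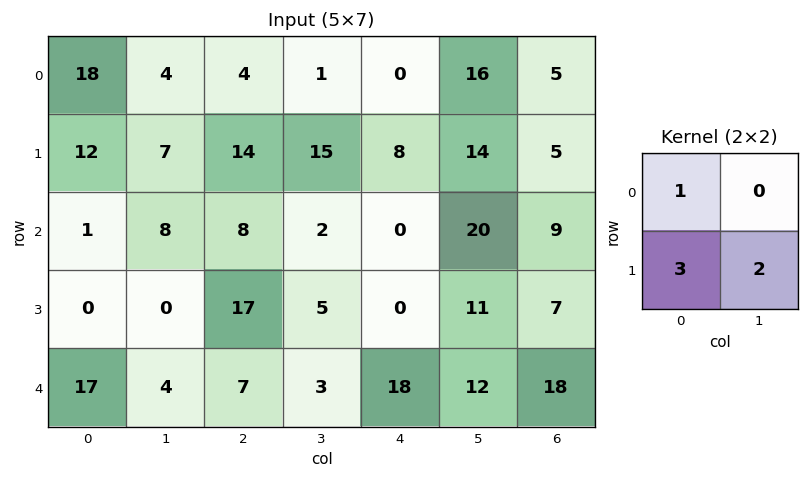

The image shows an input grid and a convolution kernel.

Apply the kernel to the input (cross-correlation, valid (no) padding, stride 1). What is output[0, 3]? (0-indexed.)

The receptive field on the input at this output position is [1 0 / 15 8]. Elementwise product with the kernel and sum: 1·1 + 15·3 + 8·2.

62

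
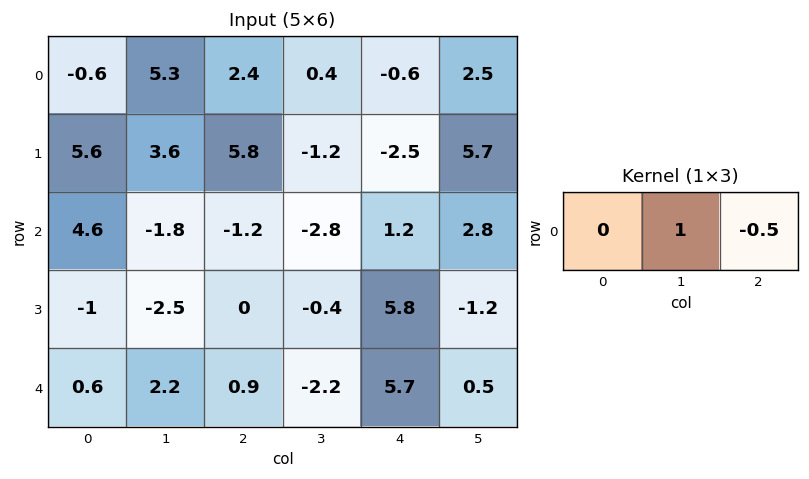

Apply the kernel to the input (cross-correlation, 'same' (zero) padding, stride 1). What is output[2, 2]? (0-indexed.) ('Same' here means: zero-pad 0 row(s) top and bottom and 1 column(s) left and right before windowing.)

The receptive field on the zero-padded input at this output position is [-1.8 -1.2 -2.8]. Elementwise product with the kernel and sum: -1.2·1 + -2.8·-0.5.

0.2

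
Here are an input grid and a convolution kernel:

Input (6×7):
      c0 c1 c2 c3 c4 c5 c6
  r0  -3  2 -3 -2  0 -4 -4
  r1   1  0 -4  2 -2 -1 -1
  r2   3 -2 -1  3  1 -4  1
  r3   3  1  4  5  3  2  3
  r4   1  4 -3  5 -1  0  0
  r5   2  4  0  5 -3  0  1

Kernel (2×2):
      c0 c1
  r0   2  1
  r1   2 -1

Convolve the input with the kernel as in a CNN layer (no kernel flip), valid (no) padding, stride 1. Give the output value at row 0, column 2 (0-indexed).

-18

The receptive field on the input at this output position is [-3 -2 / -4 2]. Elementwise product with the kernel and sum: -3·2 + -2·1 + -4·2 + 2·-1.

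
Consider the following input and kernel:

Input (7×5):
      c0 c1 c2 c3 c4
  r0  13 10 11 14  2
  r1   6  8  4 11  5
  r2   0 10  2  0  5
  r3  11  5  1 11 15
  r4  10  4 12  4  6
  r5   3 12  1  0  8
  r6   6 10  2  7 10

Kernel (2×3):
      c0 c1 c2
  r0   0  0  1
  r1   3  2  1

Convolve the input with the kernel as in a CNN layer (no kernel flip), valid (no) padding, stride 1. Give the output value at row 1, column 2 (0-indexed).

The receptive field on the input at this output position is [4 11 5 / 2 0 5]. Elementwise product with the kernel and sum: 5·1 + 2·3 + 0·2 + 5·1.

16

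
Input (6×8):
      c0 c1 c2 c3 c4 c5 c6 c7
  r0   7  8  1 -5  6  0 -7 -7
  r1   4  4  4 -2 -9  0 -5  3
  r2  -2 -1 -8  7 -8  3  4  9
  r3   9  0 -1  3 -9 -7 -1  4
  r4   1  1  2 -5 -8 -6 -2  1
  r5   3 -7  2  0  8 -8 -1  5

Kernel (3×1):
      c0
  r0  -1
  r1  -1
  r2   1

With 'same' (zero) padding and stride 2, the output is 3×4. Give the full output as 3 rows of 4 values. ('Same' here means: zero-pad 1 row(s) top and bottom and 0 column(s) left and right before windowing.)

-3 3 -15 2
7 3 8 0
-7 1 25 2

Output[0,0]: The receptive field on the zero-padded input at this output position is [0 / 7 / 4]. Elementwise product with the kernel and sum: 0·-1 + 7·-1 + 4·1.
Output[0,1]: The receptive field on the zero-padded input at this output position is [0 / 1 / 4]. Elementwise product with the kernel and sum: 0·-1 + 1·-1 + 4·1.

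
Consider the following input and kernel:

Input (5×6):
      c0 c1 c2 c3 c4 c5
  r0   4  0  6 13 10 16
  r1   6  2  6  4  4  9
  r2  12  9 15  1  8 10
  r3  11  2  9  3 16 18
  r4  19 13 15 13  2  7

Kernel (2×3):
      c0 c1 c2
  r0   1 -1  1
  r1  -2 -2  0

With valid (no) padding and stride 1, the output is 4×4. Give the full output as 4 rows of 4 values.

-6 -9 -17 3
-32 -48 -26 -9
-8 -27 -2 -35
-46 -60 -34 -25

Output[0,0]: The receptive field on the input at this output position is [4 0 6 / 6 2 6]. Elementwise product with the kernel and sum: 4·1 + 0·-1 + 6·1 + 6·-2 + 2·-2.
Output[0,1]: The receptive field on the input at this output position is [0 6 13 / 2 6 4]. Elementwise product with the kernel and sum: 0·1 + 6·-1 + 13·1 + 2·-2 + 6·-2.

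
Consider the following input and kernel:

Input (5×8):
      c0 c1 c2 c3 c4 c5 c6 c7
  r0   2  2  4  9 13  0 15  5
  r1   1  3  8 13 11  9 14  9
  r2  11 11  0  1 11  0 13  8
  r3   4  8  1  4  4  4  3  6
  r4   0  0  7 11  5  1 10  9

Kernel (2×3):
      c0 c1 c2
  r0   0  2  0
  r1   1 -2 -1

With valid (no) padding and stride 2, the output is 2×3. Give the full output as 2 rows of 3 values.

Output[0,0]: The receptive field on the input at this output position is [2 2 4 / 1 3 8]. Elementwise product with the kernel and sum: 2·2 + 1·1 + 3·-2 + 8·-1.
Output[0,1]: The receptive field on the input at this output position is [4 9 13 / 8 13 11]. Elementwise product with the kernel and sum: 9·2 + 8·1 + 13·-2 + 11·-1.

-9 -11 -21
9 -9 -7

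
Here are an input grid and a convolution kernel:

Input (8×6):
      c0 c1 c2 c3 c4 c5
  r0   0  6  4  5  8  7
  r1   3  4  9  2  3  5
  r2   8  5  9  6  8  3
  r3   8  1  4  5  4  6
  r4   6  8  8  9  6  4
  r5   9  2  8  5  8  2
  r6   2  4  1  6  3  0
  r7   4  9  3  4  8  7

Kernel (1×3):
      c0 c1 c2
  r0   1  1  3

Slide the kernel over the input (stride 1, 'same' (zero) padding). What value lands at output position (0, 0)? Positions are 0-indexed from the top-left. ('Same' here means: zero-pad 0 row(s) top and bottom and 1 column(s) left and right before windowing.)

The receptive field on the zero-padded input at this output position is [0 0 6]. Elementwise product with the kernel and sum: 0·1 + 0·1 + 6·3.

18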